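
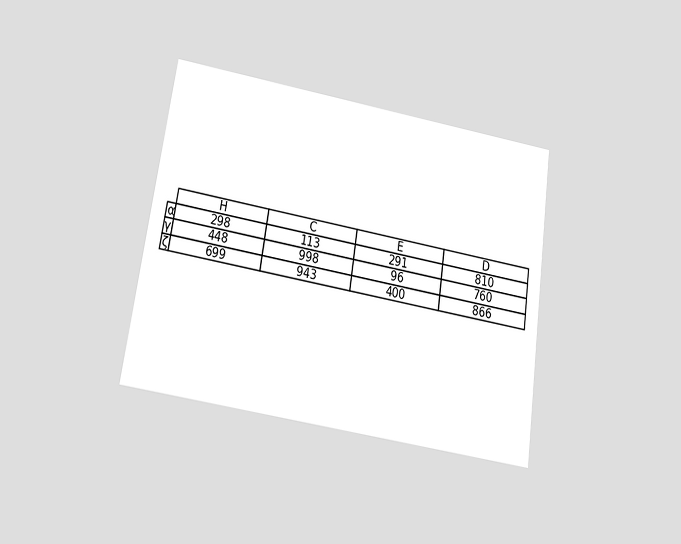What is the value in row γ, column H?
The chart is tilted about 8° clockwise and viewed slightly from below. The (γ, H) cell reads 448.

448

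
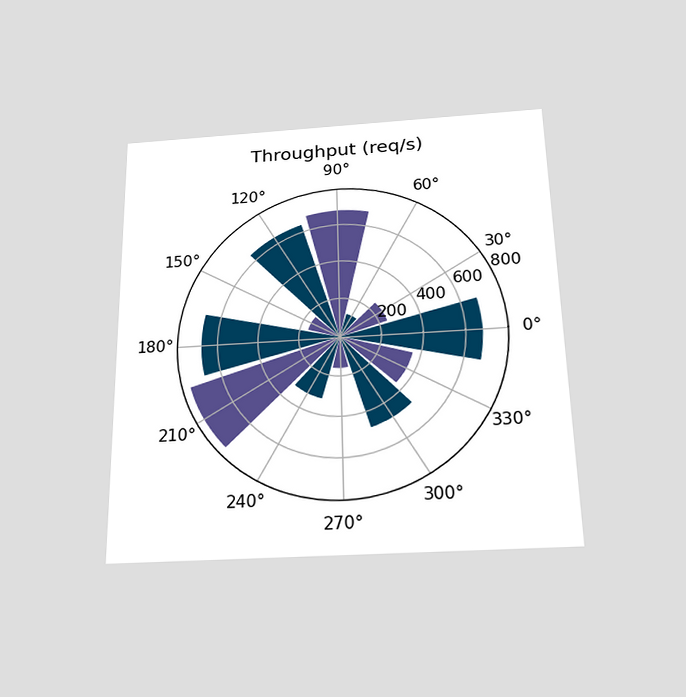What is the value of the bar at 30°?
The chart is viewed slightly from below. The bar at 30° reaches 240req/s on the radial axis.

240req/s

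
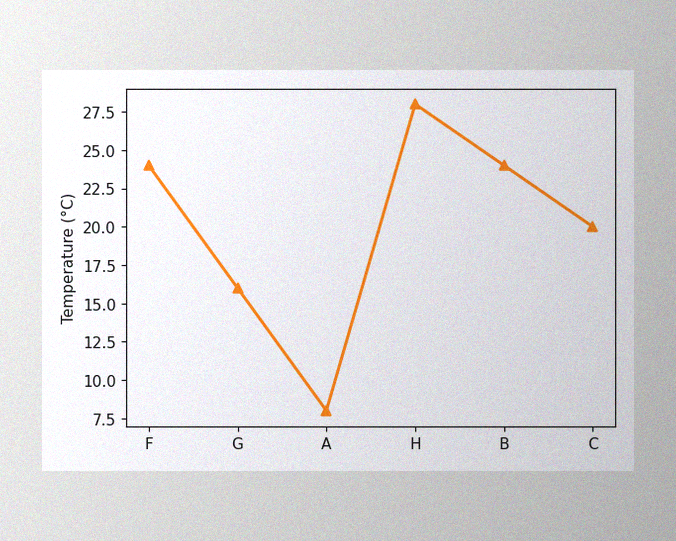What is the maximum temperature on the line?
The image has some photo noise and uneven lighting. The highest point is at H, and reading across to the y-axis gives 28°C.

28°C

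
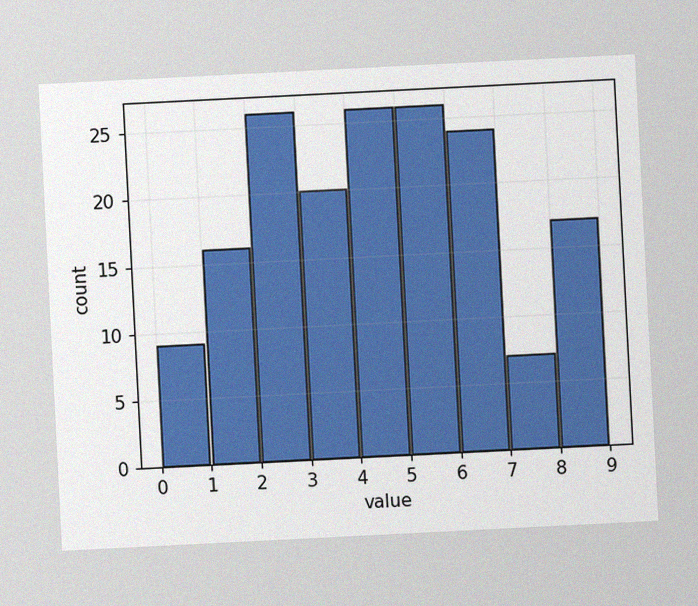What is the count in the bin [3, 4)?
20

The chart is tilted about 3° counter-clockwise, with some photo noise. The [3, 4) bin has height 20.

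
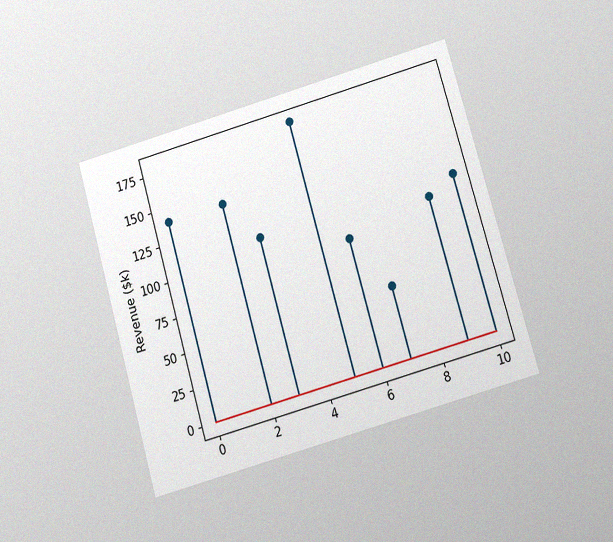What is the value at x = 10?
The chart is tilted about 16° counter-clockwise and viewed at a slight angle, with some photo noise. The stem at x=10 reaches $110k.

$110k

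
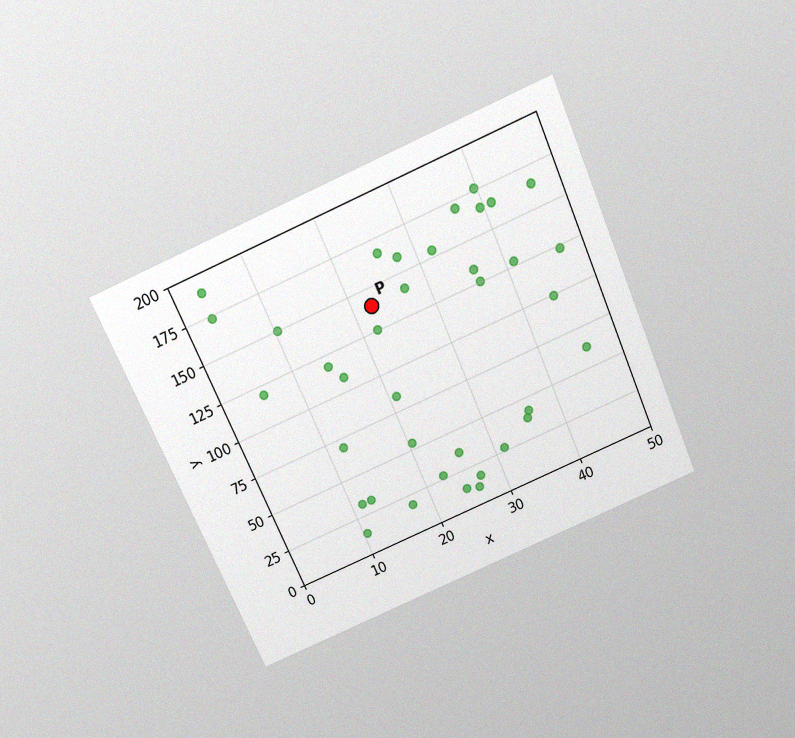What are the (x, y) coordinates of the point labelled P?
The chart is tilted about 24° counter-clockwise and viewed slightly from above, with some photo noise. Following the gridlines from P to each axis, P sits at (22.5, 140).

(22.5, 140)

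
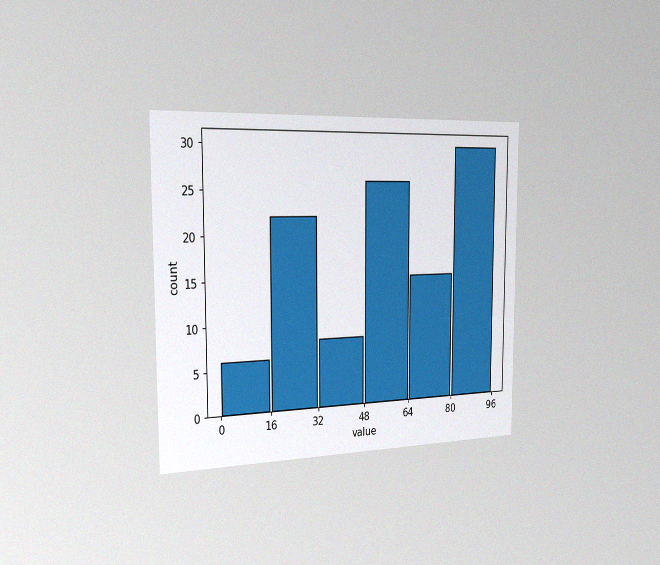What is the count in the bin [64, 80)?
The chart is viewed slightly from the left, with some photo noise. The [64, 80) bin has height 15.

15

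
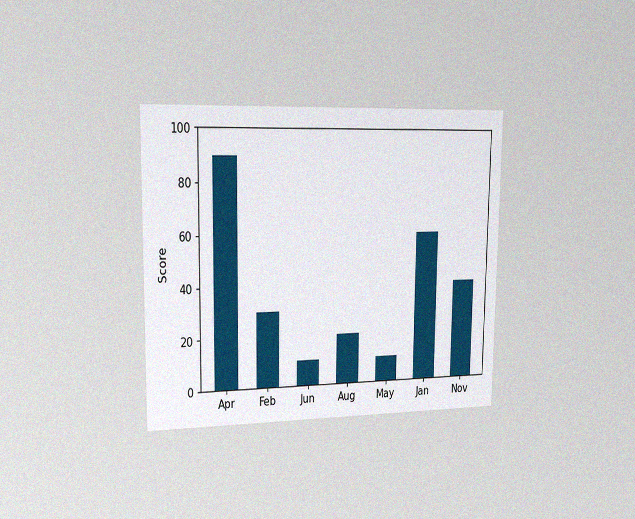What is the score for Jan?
60

The chart is viewed slightly from the left, with some photo noise. Reading along the chart's y-axis, the Jan bar reaches 60.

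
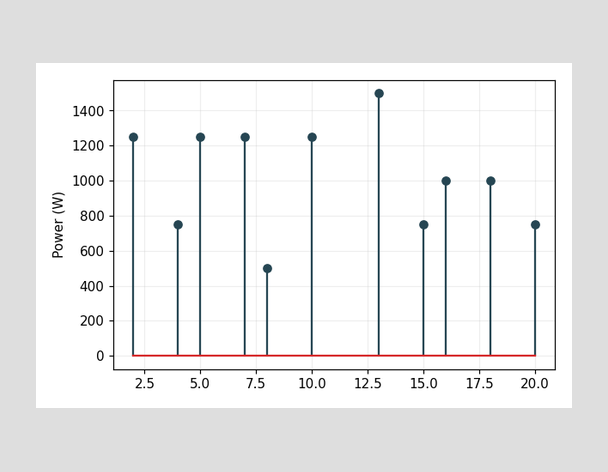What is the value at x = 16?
1000W

The stem at x=16 reaches 1000W.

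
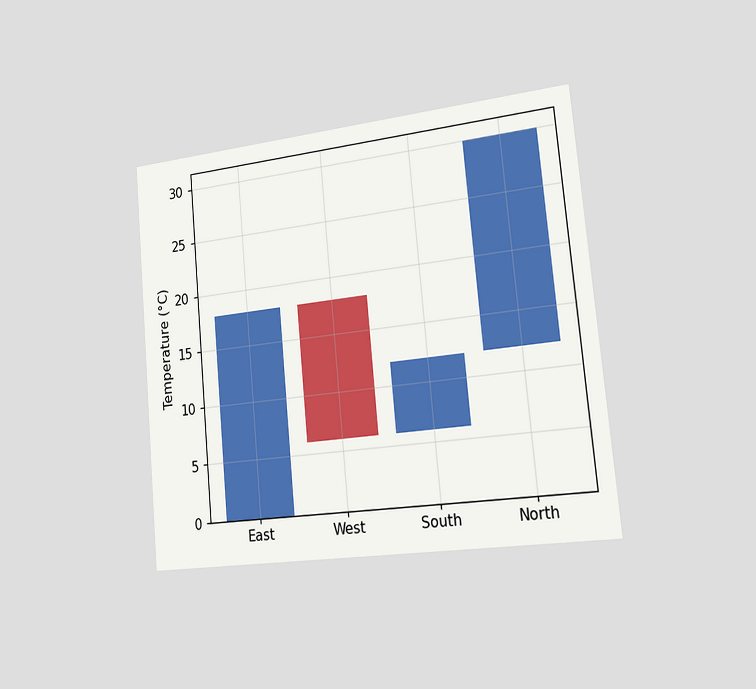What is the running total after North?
30°C

The chart is tilted about 5° counter-clockwise and viewed slightly from the right. After North the running total reaches 30°C.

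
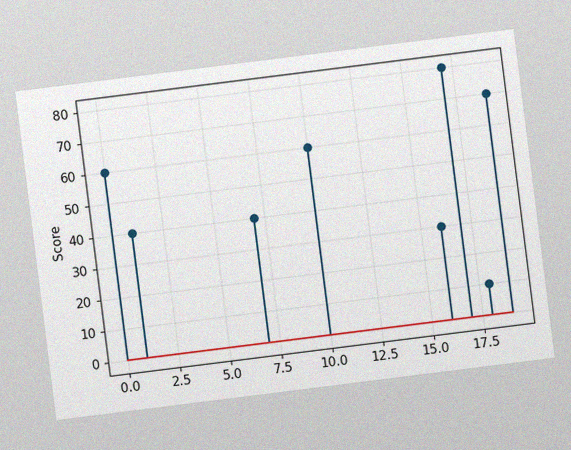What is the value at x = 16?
The chart is tilted about 7° counter-clockwise, with some photo noise. The stem at x=16 reaches 30.

30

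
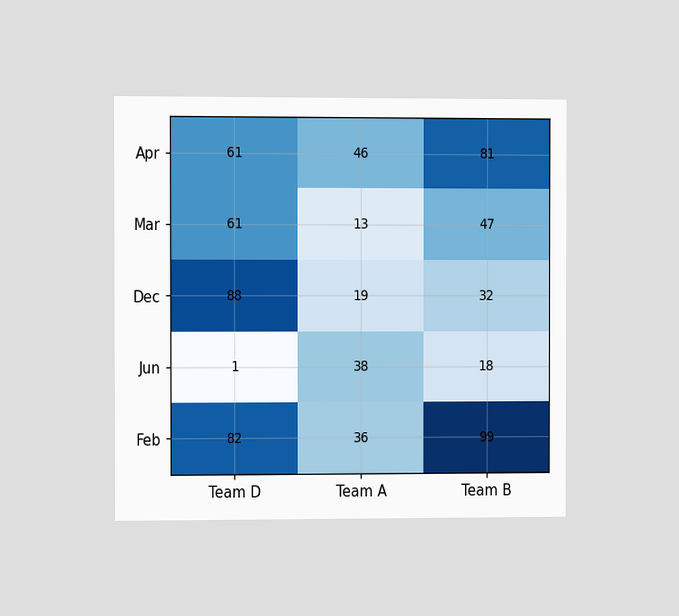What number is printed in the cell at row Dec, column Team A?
The chart is viewed at a slight angle. The (Dec, Team A) cell reads 19.

19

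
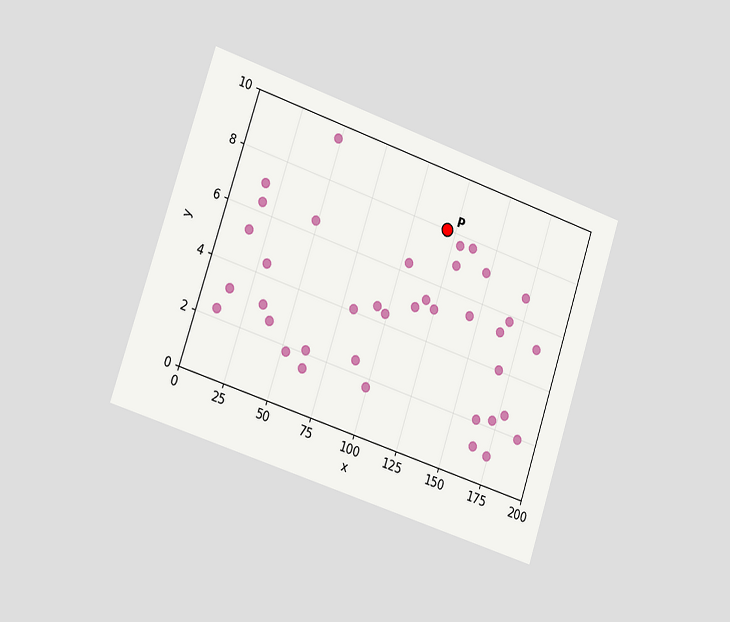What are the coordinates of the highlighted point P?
(120, 8)

The chart is tilted about 18° clockwise and viewed slightly from the left. Following the gridlines from P to each axis, P sits at (120, 8).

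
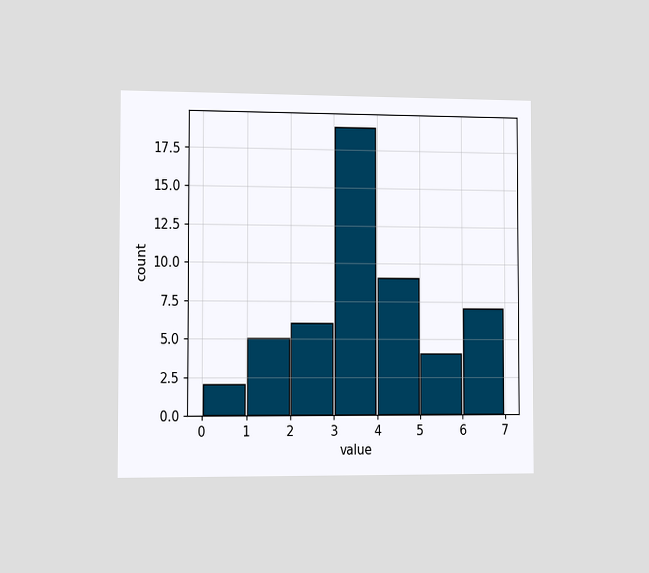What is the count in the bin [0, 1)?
2

The chart is viewed slightly from the left. The [0, 1) bin has height 2.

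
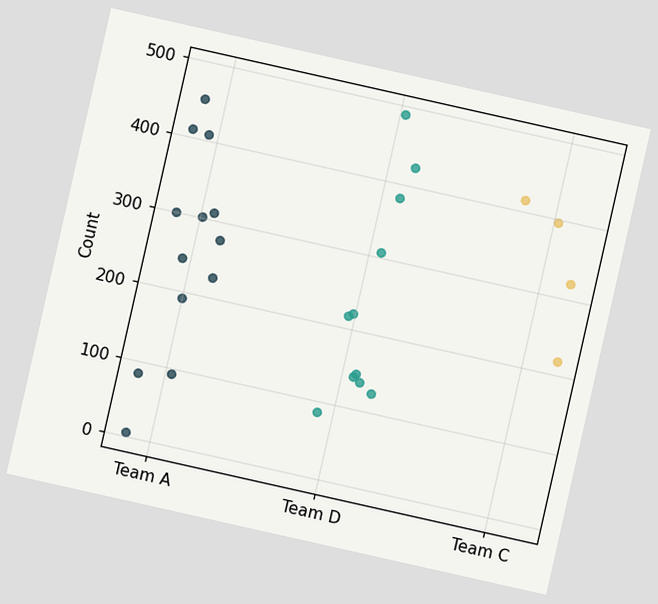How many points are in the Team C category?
The chart is tilted about 13° clockwise. Counting the markers in the Team C column gives 4.

4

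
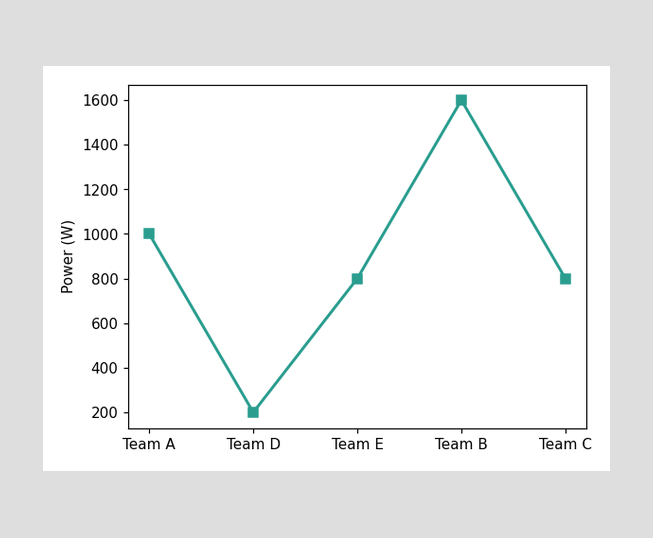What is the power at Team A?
At Team A, the line is at 1000W.

1000W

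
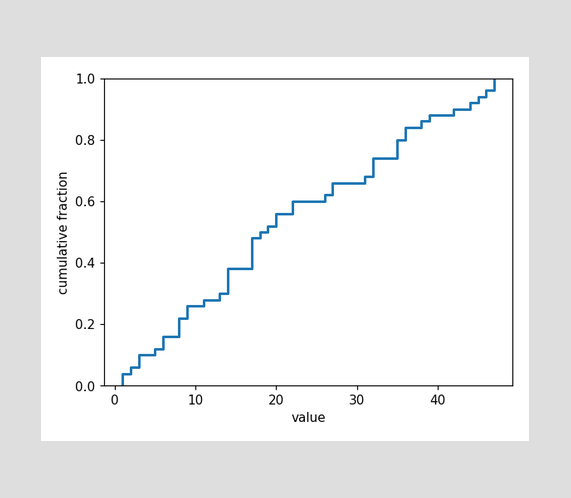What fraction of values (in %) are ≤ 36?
84%

At x=36 the ECDF step is at 84%.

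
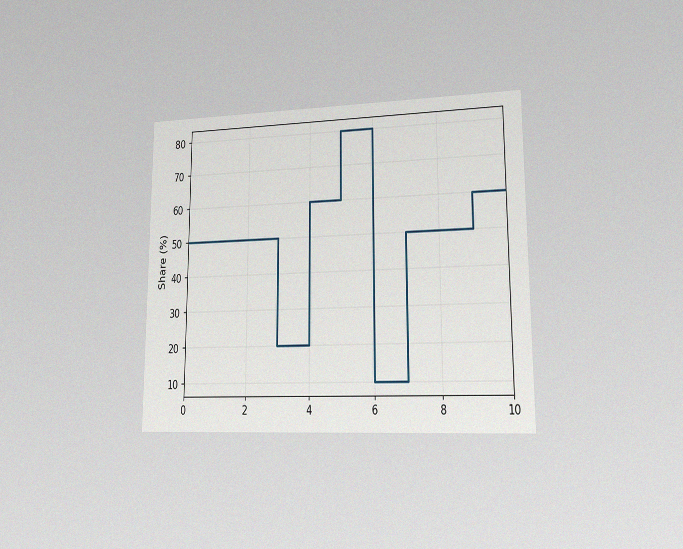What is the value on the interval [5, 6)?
The chart is viewed at a slight angle, with some photo noise. On [5, 6) the step sits at 80%.

80%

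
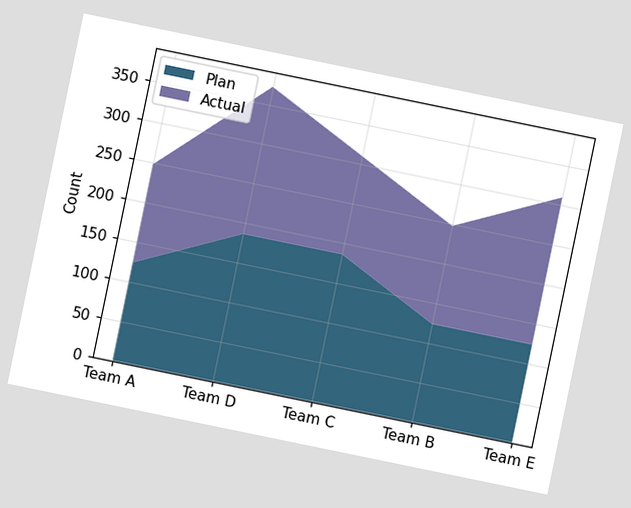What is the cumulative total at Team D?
372

The chart is tilted about 12° clockwise. The stacked total at Team D reaches 372.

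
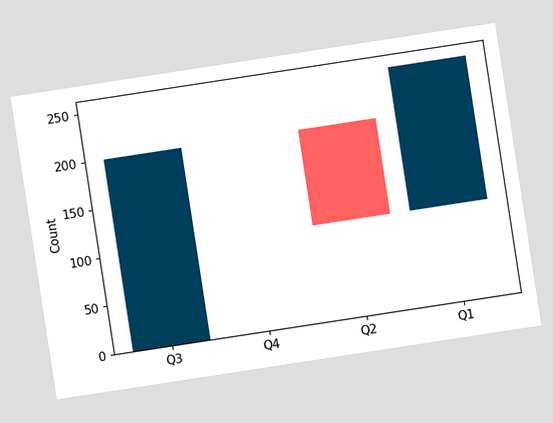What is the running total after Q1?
The chart is tilted about 9° counter-clockwise. After Q1 the running total reaches 250.

250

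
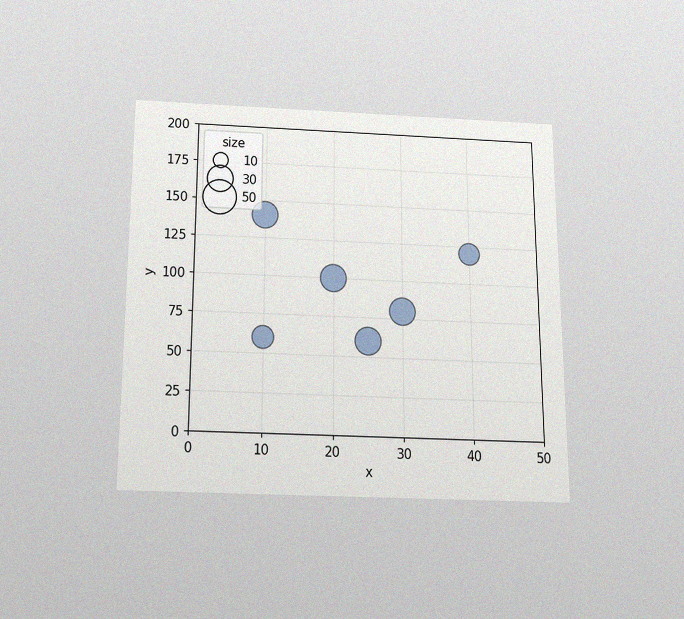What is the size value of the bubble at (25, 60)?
The chart is viewed slightly from below, with some photo noise. Matching the bubble at (25, 60) against the size legend gives 30.

30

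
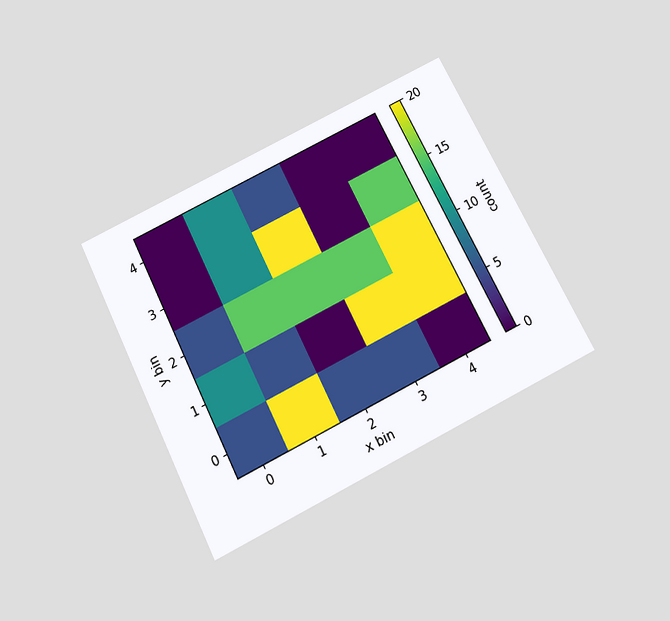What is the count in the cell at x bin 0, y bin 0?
5

The chart is tilted about 27° counter-clockwise and viewed slightly from below. Matching the cell (0, 0) against the colorbar gives 5.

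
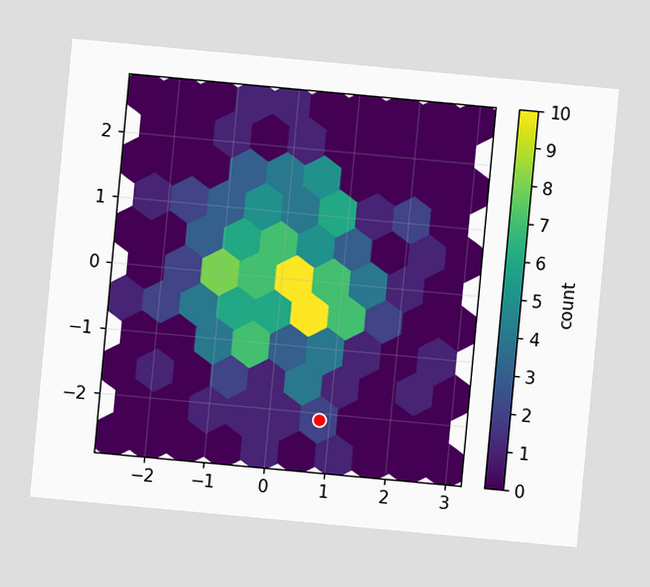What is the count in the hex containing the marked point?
2

The chart is tilted about 5° clockwise. The marked hex reads 2 on the colorbar.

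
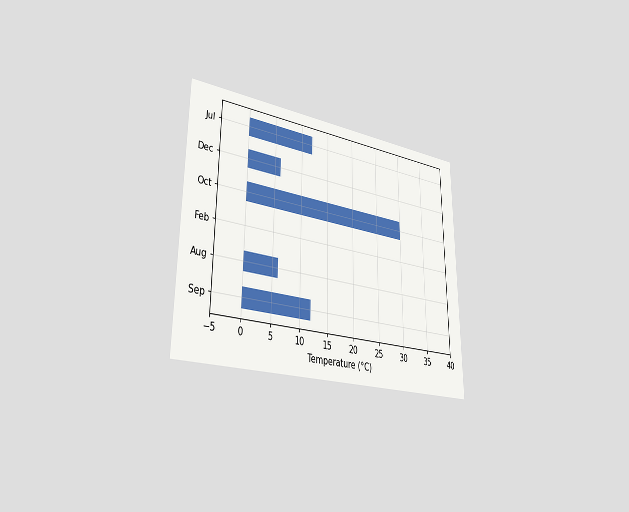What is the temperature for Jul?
12°C

The chart is viewed slightly from the left. Reading along the chart's x-axis, the Jul bar reaches 12°C.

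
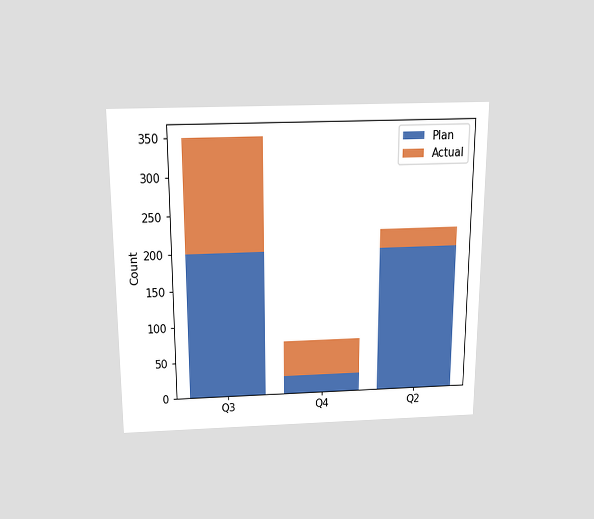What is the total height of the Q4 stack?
The chart is viewed slightly from above. The Q4 stack's top reaches 75 on the y-axis.

75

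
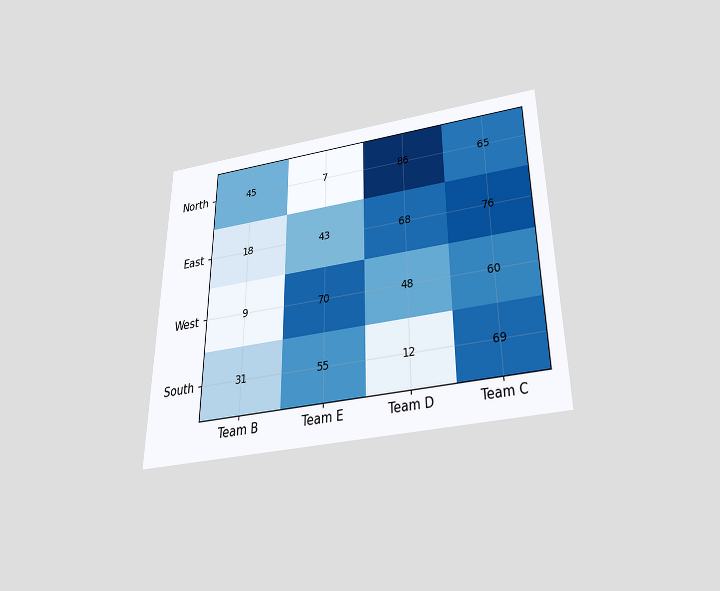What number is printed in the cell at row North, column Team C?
The chart is viewed slightly from below. The (North, Team C) cell reads 65.

65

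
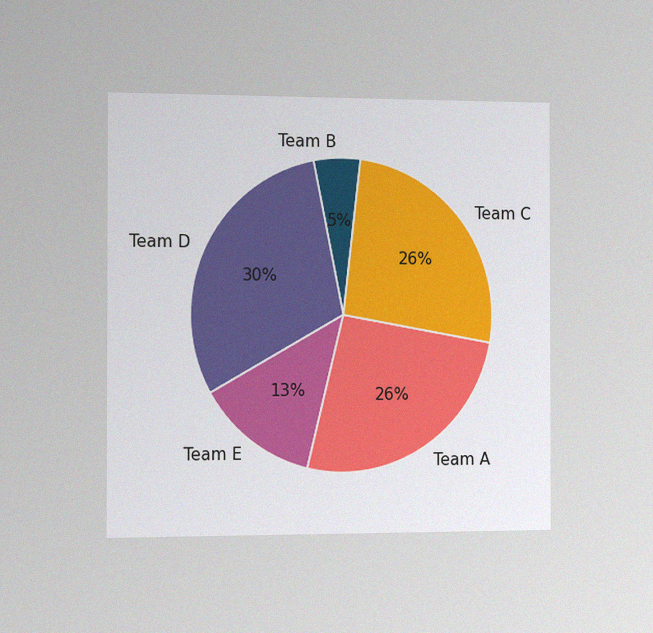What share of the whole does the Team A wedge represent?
The chart is viewed slightly from the left, with some photo noise. The Team A slice takes up 26% of the pie.

26%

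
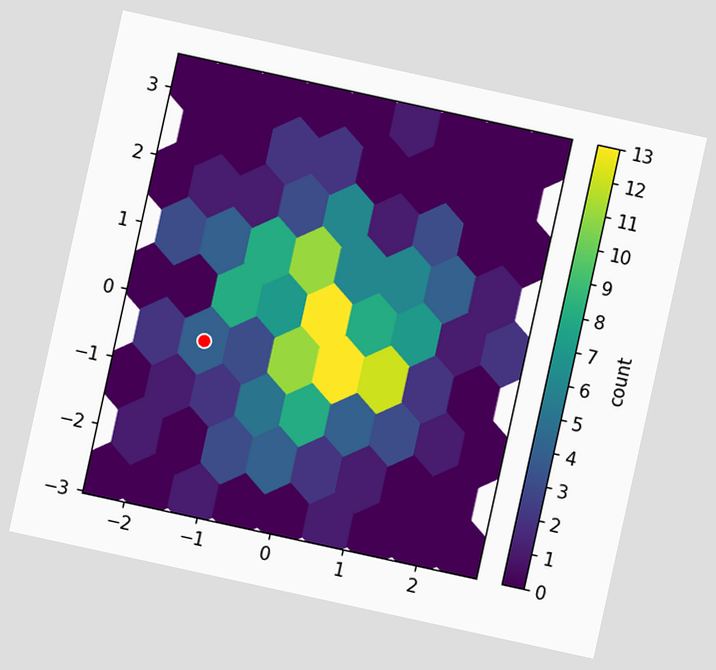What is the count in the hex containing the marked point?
The chart is tilted about 12° clockwise. The marked hex reads 4 on the colorbar.

4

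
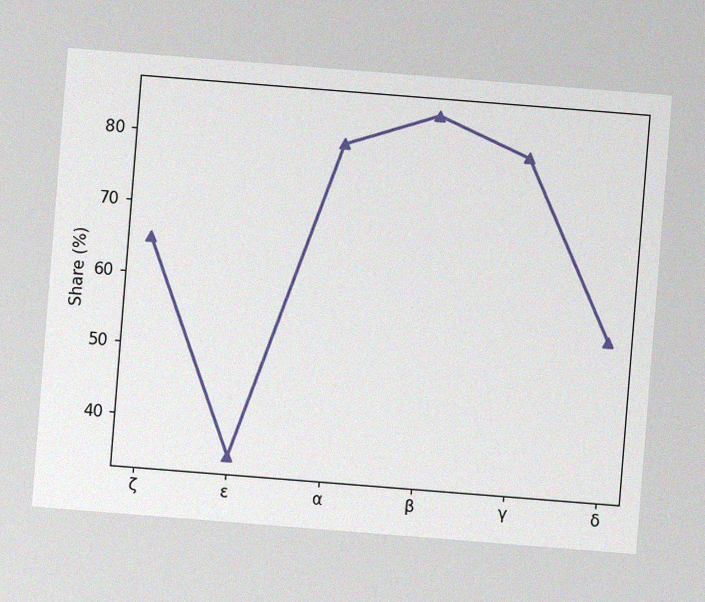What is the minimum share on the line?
The chart is tilted about 5° clockwise, with some photo noise. The lowest point is at ε, and reading across to the y-axis gives 35%.

35%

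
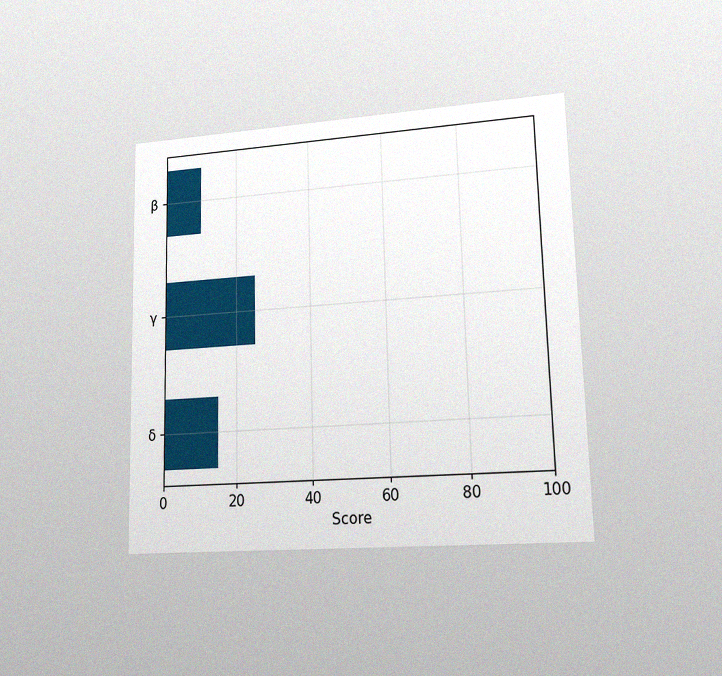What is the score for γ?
25

The chart is viewed at a slight angle, with some photo noise. Reading along the chart's x-axis, the γ bar reaches 25.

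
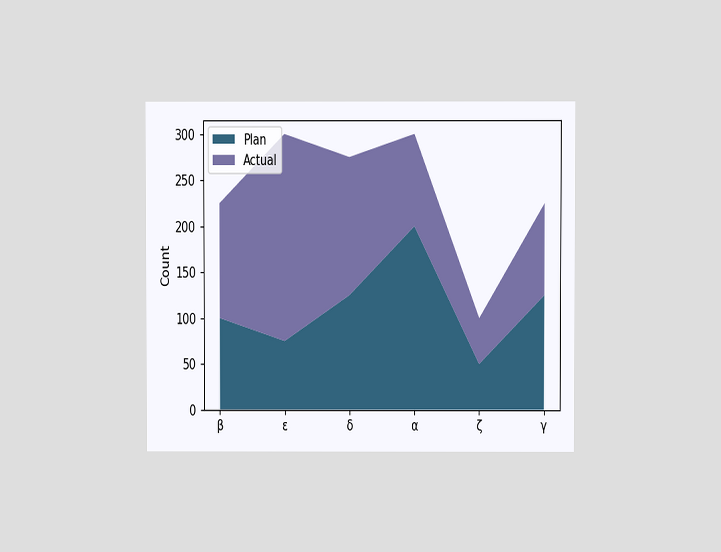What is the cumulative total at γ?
225

The chart is viewed at a slight angle. The stacked total at γ reaches 225.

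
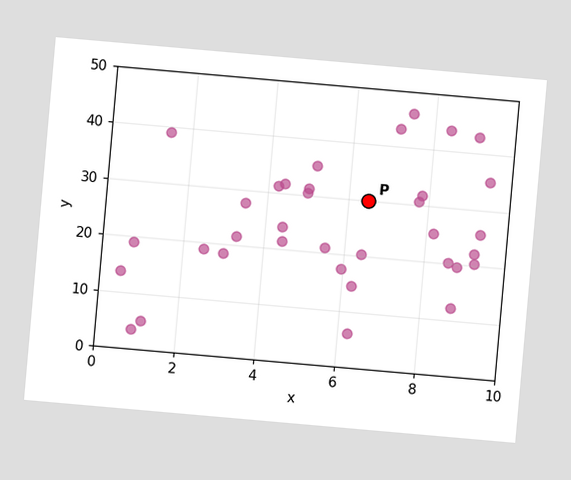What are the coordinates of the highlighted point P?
The chart is tilted about 5° clockwise. Following the gridlines from P to each axis, P sits at (6.5, 30).

(6.5, 30)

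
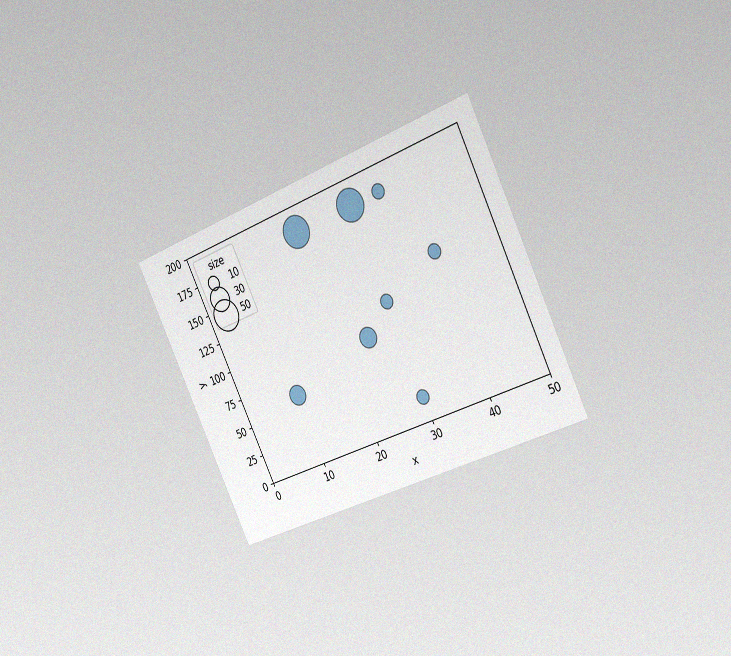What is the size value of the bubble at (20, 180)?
50

The chart is tilted about 26° counter-clockwise and viewed slightly from the right, with some photo noise. Matching the bubble at (20, 180) against the size legend gives 50.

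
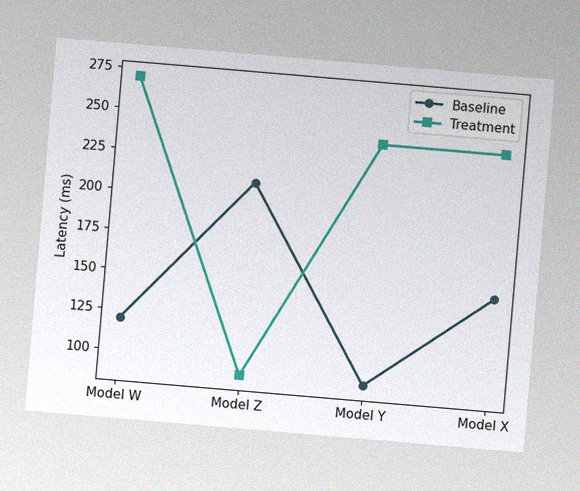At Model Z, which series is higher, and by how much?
The chart is tilted about 5° clockwise, with some photo noise. At Model Z, Baseline sits above the other line by 120ms.

Baseline, by 120ms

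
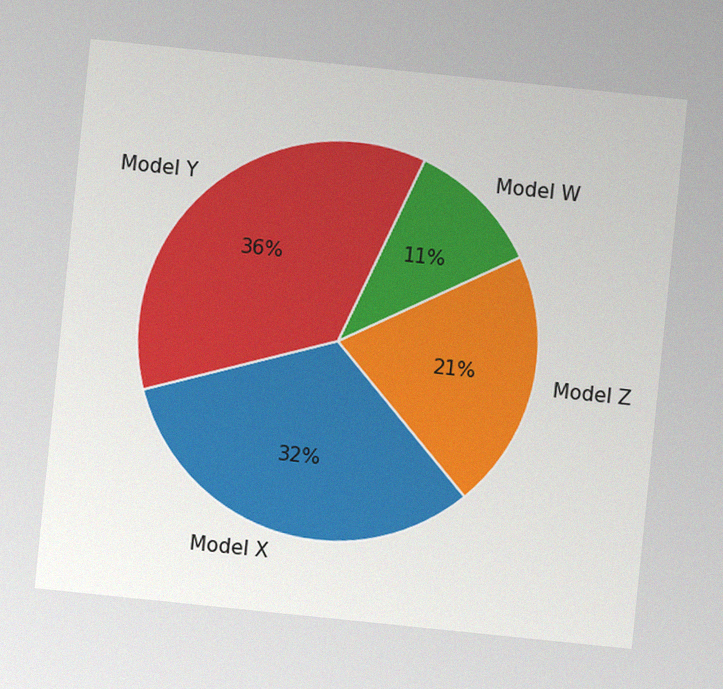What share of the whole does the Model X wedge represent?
32%

The chart is tilted about 6° clockwise, with some photo noise. The Model X slice takes up 32% of the pie.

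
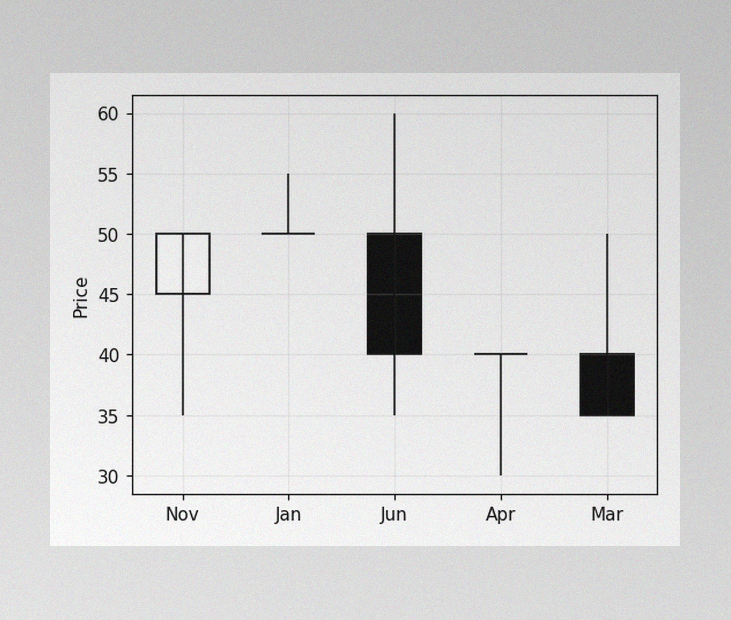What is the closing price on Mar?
35

The image has some photo noise and uneven lighting. The Mar candle closes at 35.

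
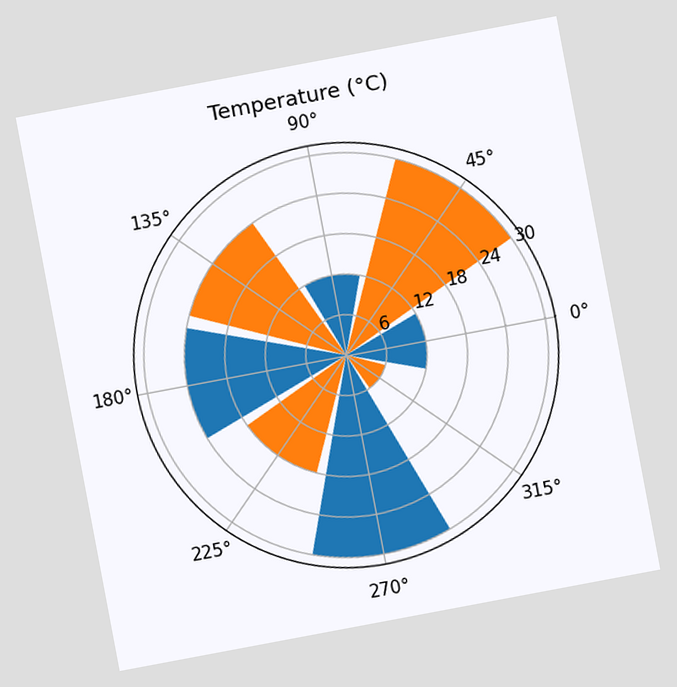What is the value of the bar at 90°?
The chart is tilted about 11° counter-clockwise. The bar at 90° reaches 12°C on the radial axis.

12°C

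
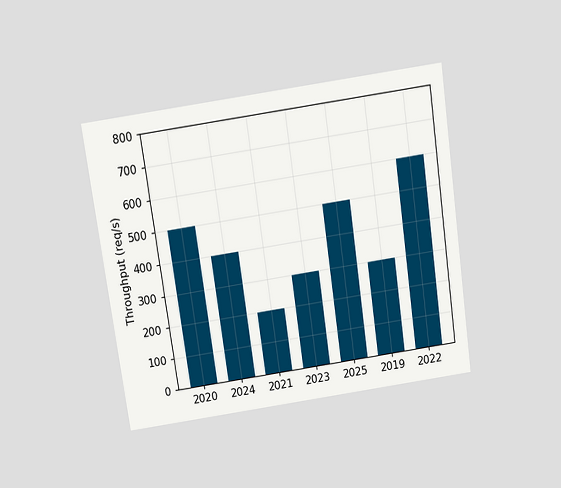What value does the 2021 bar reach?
200req/s

The chart is tilted about 8° counter-clockwise and viewed slightly from above. Reading along the chart's y-axis, the 2021 bar reaches 200req/s.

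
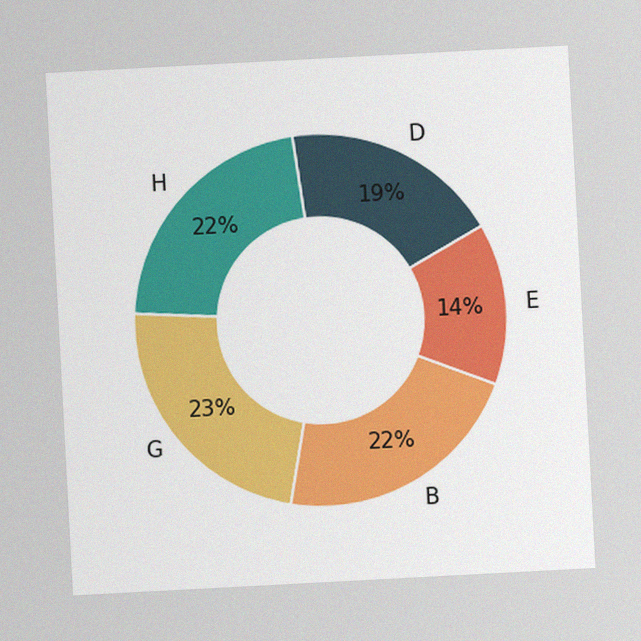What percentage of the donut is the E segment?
14%

The chart is tilted about 3° counter-clockwise, with some photo noise. The E segment takes up 14% of the ring.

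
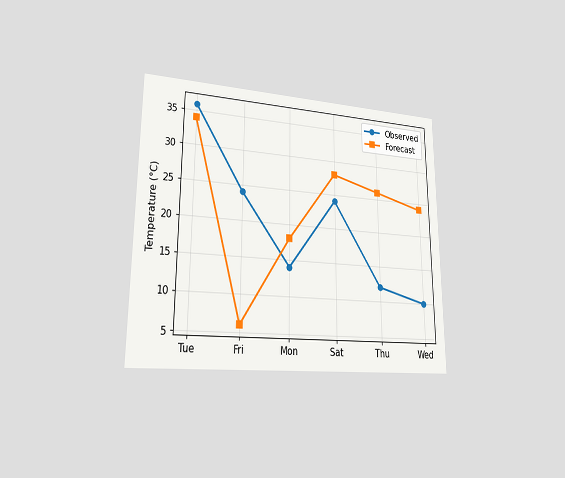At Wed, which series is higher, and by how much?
The chart is viewed at a slight angle. At Wed, Forecast sits above the other line by 14°C.

Forecast, by 14°C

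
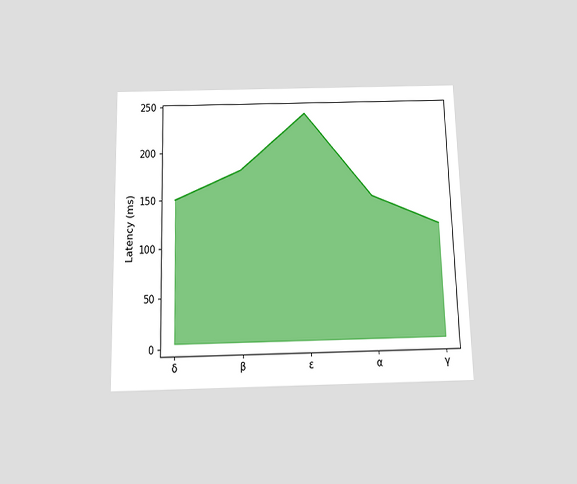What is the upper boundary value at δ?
150ms

The chart is viewed slightly from below. At δ the upper boundary is at 150ms.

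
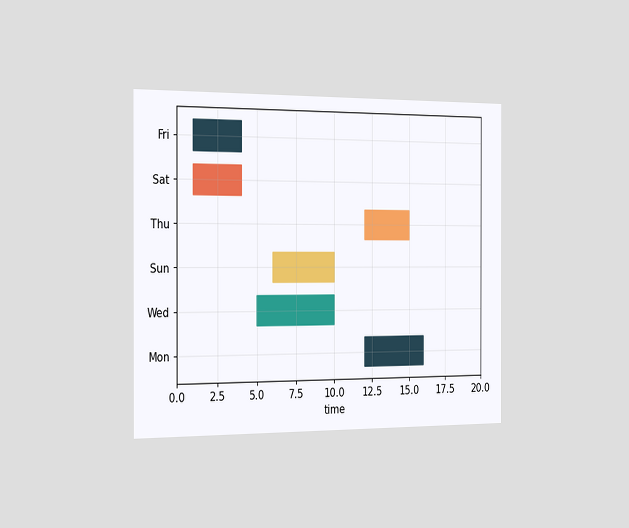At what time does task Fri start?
The chart is viewed slightly from the left. The Fri bar begins at t=1.

1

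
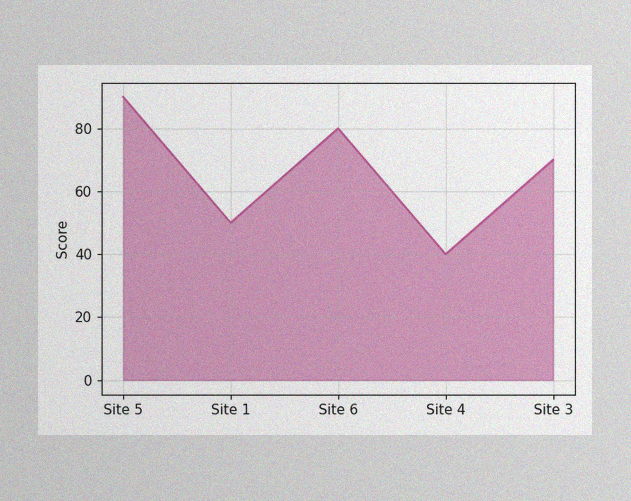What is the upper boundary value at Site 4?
40

The image has some photo noise and uneven lighting. At Site 4 the upper boundary is at 40.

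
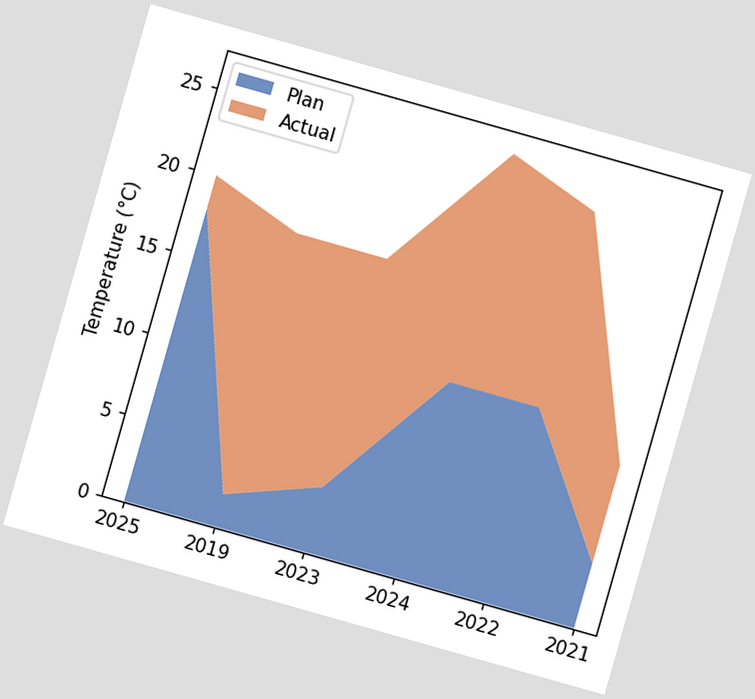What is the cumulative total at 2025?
20°C

The chart is tilted about 16° clockwise. The stacked total at 2025 reaches 20°C.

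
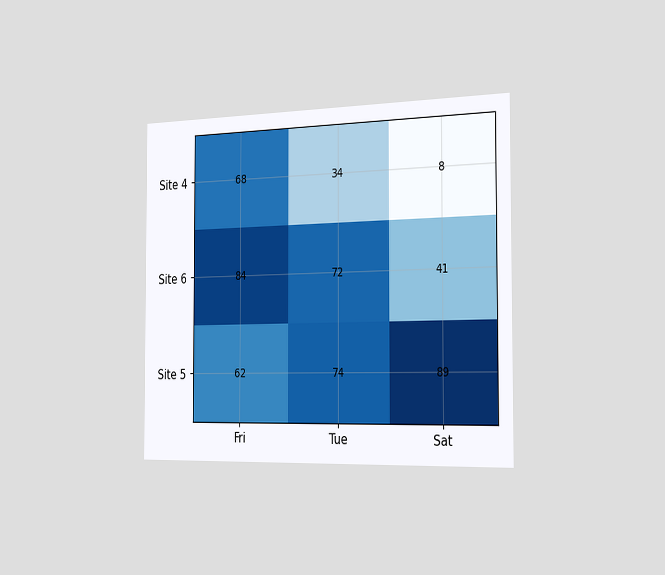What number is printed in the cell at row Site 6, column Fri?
84

The chart is viewed slightly from the right. The (Site 6, Fri) cell reads 84.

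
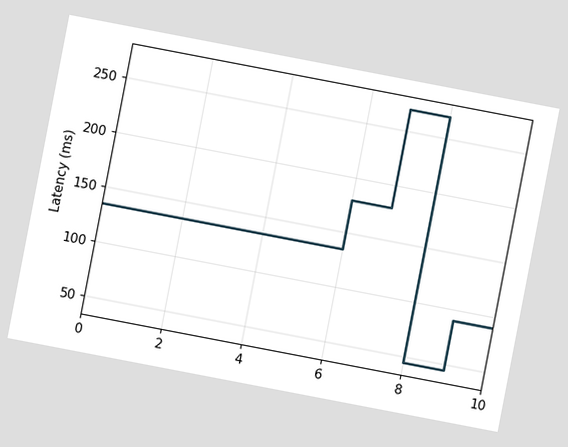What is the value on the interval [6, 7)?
The chart is tilted about 11° clockwise. On [6, 7) the step sits at 180ms.

180ms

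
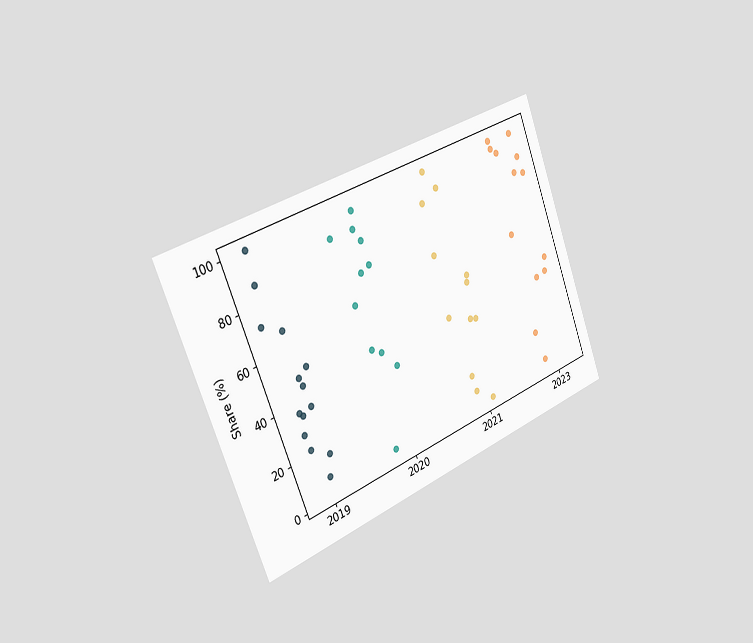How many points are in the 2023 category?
13

The chart is tilted about 21° counter-clockwise and viewed slightly from the left. Counting the markers in the 2023 column gives 13.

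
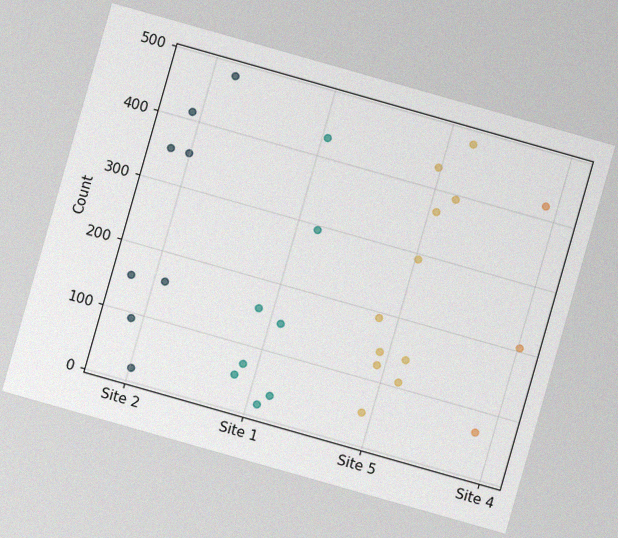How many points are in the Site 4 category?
The chart is tilted about 16° clockwise, with some photo noise. Counting the markers in the Site 4 column gives 3.

3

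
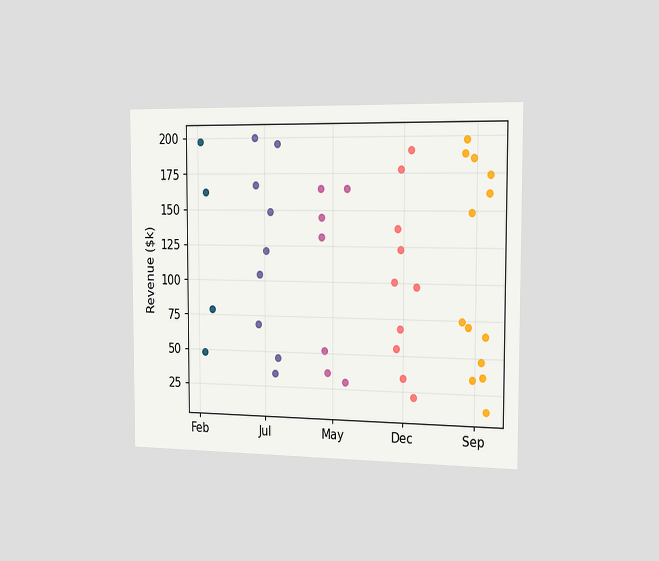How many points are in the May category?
7

The chart is viewed slightly from the right. Counting the markers in the May column gives 7.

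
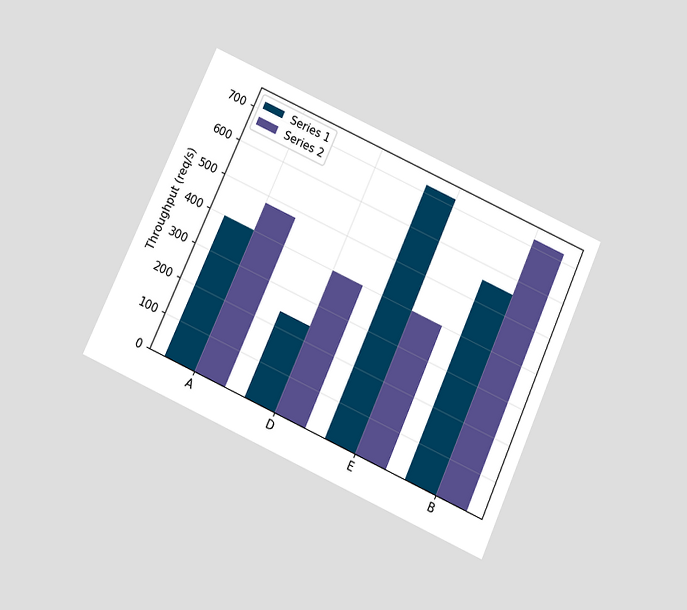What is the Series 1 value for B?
560req/s

The chart is tilted about 24° clockwise and viewed slightly from below. The Series 1 bar at B reaches 560req/s on the y-axis.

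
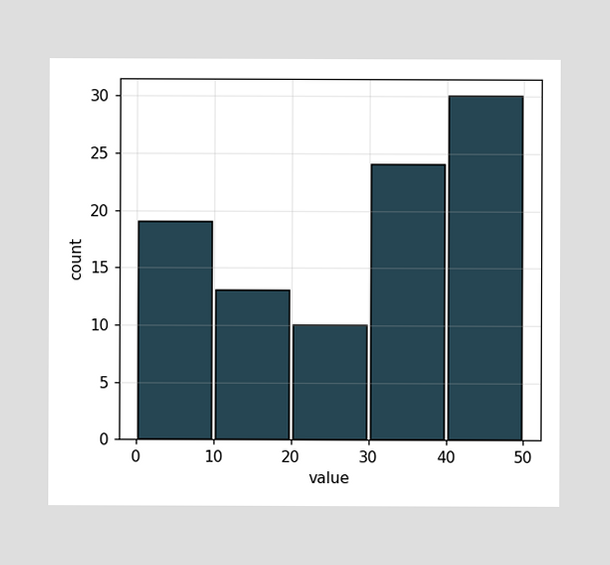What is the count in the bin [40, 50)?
30

The [40, 50) bin has height 30.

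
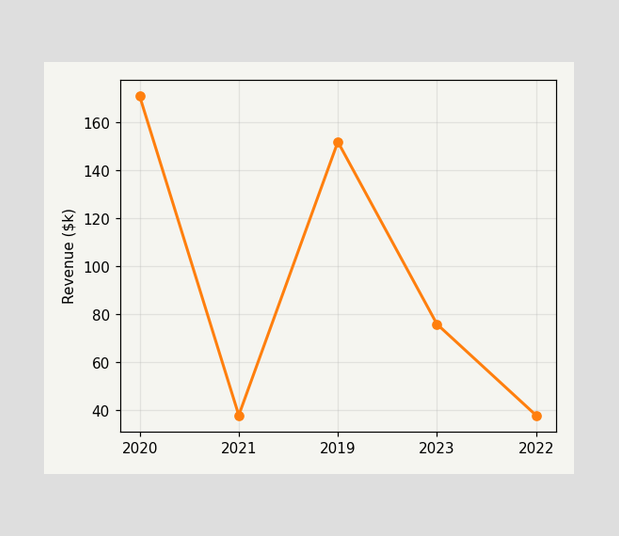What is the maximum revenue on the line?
The highest point is at 2020, and reading across to the y-axis gives $171k.

$171k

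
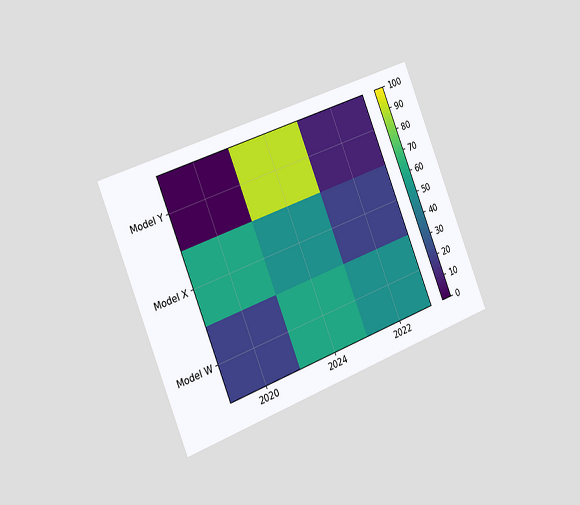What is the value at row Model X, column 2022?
The chart is tilted about 22° counter-clockwise and viewed slightly from the left. Matching cell (Model X, 2022) against the colorbar gives 20.

20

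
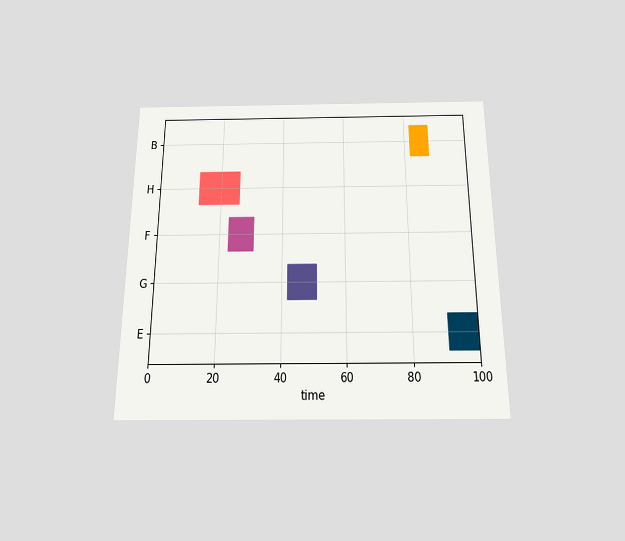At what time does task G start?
42

The chart is viewed slightly from below. The G bar begins at t=42.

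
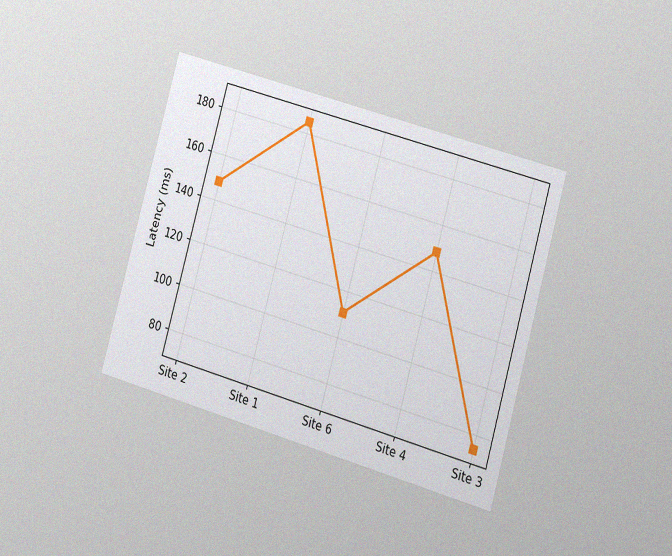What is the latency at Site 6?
The chart is tilted about 16° clockwise and viewed slightly from the right, with some photo noise. At Site 6, the line is at 111ms.

111ms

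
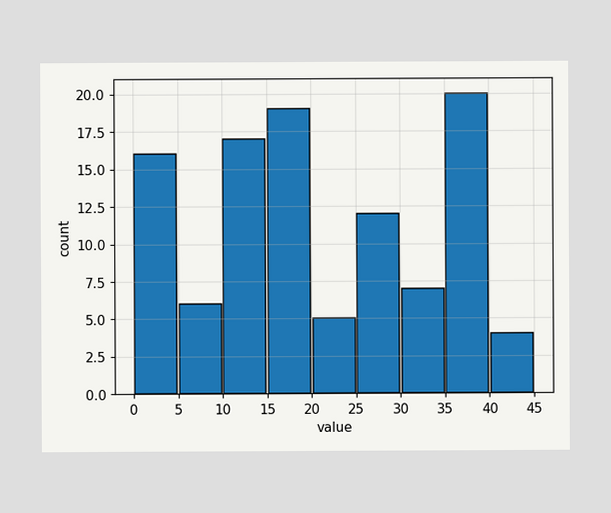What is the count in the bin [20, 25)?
5

The [20, 25) bin has height 5.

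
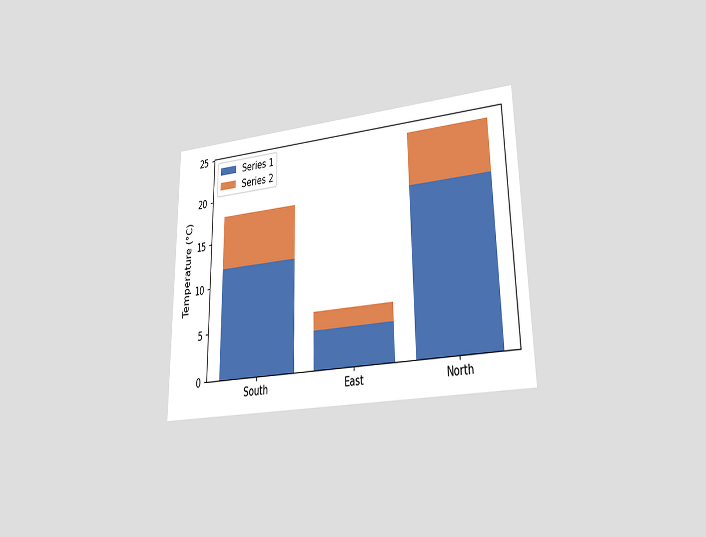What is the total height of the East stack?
6°C

The chart is viewed at a slight angle. The East stack's top reaches 6°C on the y-axis.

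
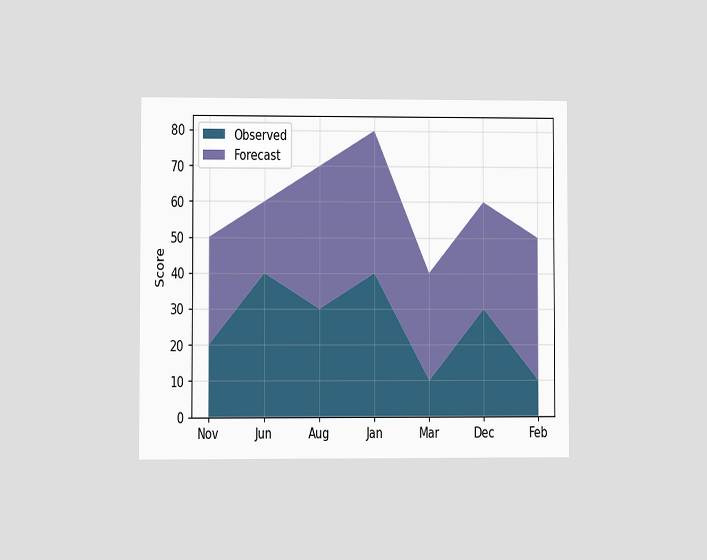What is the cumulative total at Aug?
The chart is viewed at a slight angle. The stacked total at Aug reaches 70.

70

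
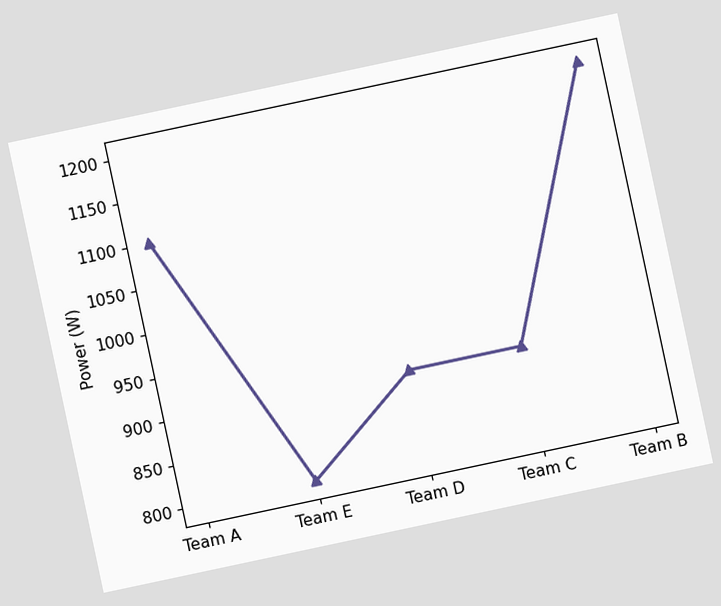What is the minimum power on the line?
800W

The chart is tilted about 12° counter-clockwise. The lowest point is at Team E, and reading across to the y-axis gives 800W.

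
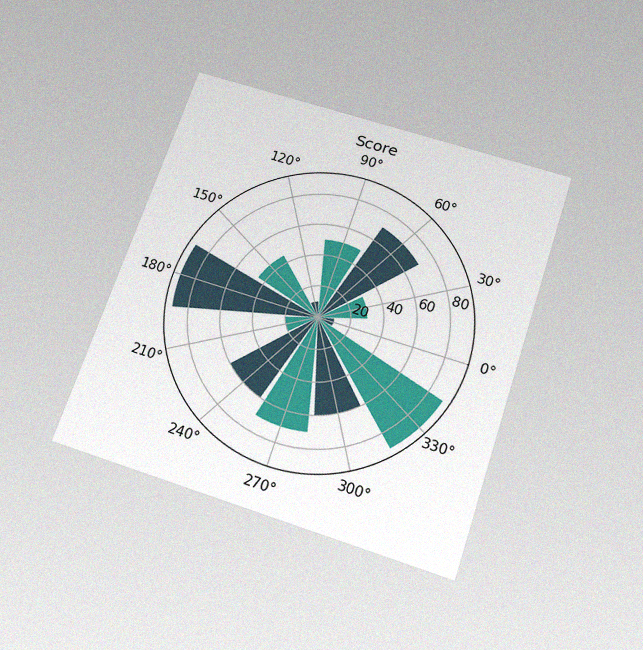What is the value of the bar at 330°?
The chart is tilted about 19° clockwise and viewed slightly from below, with some photo noise. The bar at 330° reaches 90 on the radial axis.

90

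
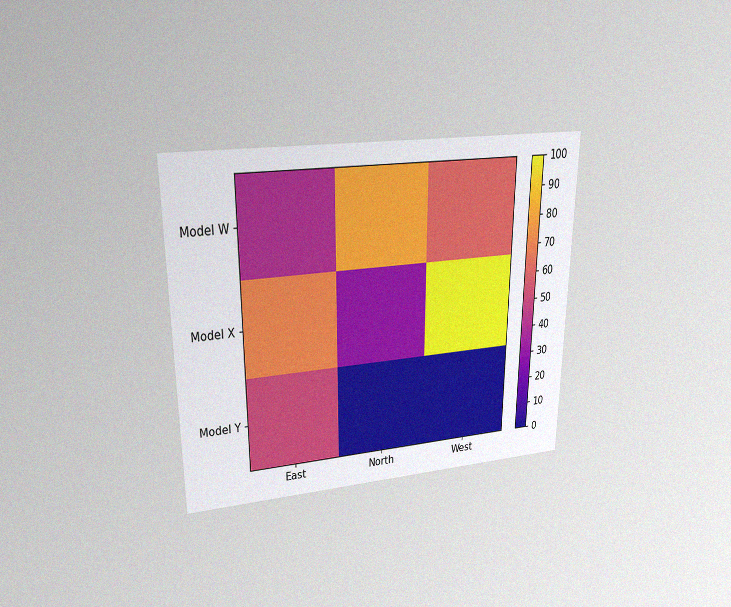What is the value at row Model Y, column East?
The chart is viewed slightly from above, with some photo noise. Matching cell (Model Y, East) against the colorbar gives 50.

50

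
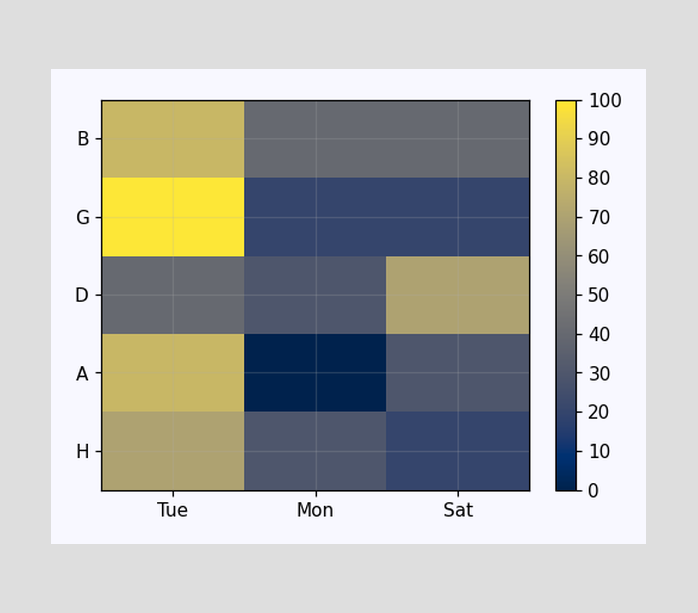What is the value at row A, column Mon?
Matching cell (A, Mon) against the colorbar gives 0.

0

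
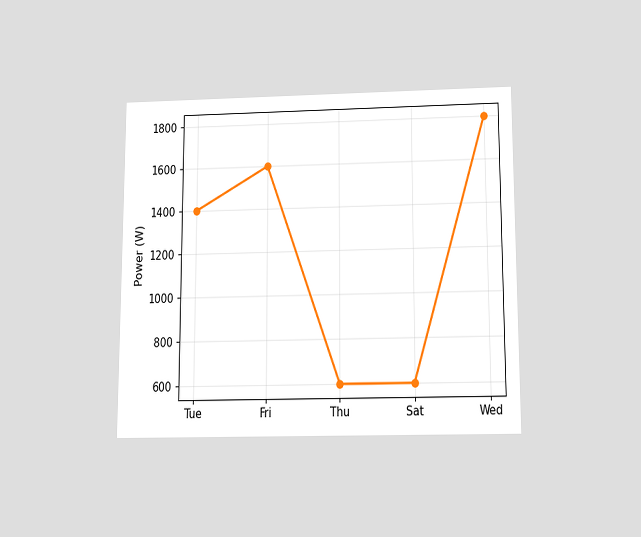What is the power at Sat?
The chart is viewed slightly from below. At Sat, the line is at 600W.

600W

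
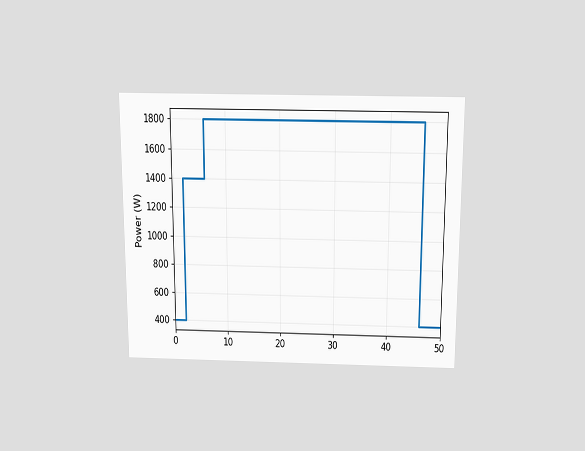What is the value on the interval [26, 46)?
1800W

The chart is viewed slightly from above. On [26, 46) the step sits at 1800W.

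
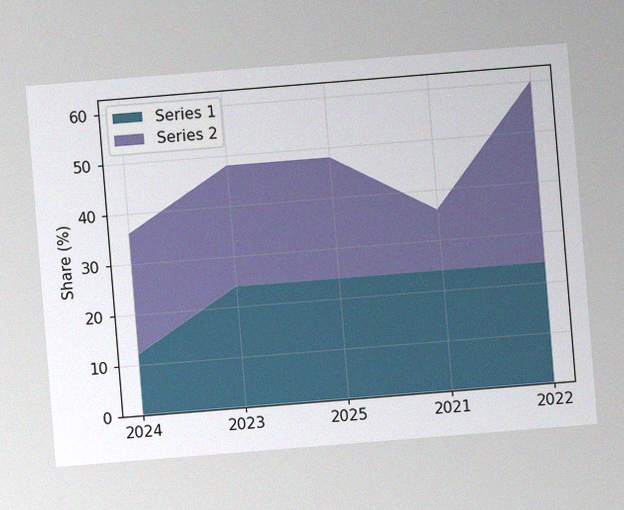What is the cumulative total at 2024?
36%

The chart is tilted about 5° counter-clockwise, with some photo noise. The stacked total at 2024 reaches 36%.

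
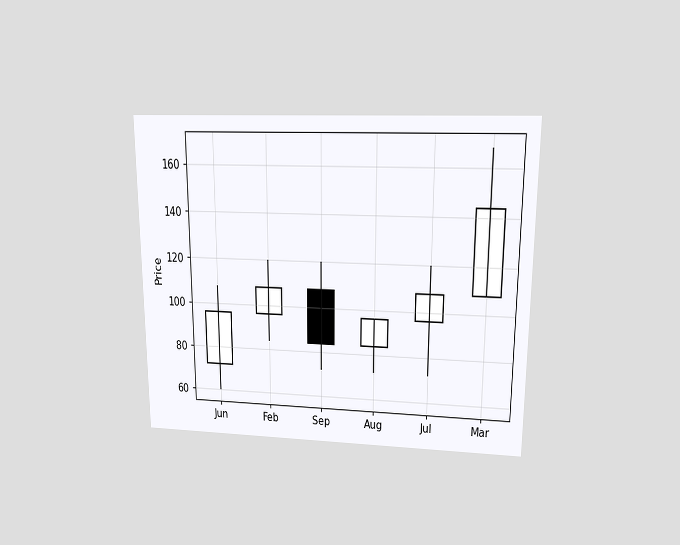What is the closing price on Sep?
84

The chart is viewed at a slight angle. The Sep candle closes at 84.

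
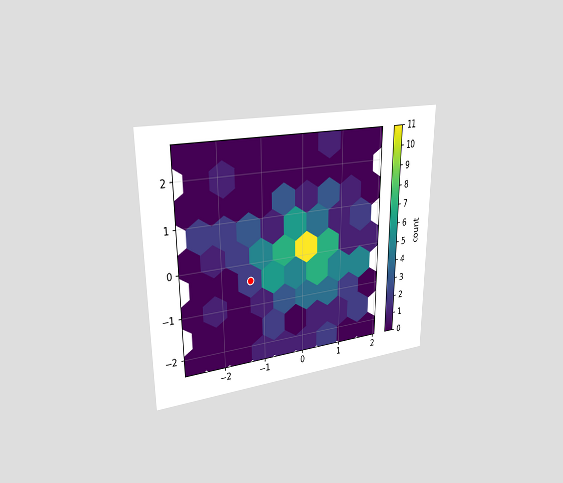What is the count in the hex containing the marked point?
The chart is viewed slightly from the left. The marked hex reads 2 on the colorbar.

2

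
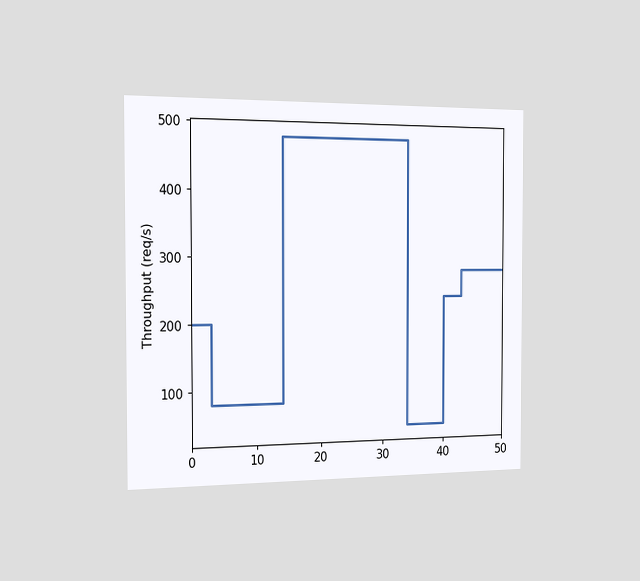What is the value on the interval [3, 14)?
80req/s

The chart is viewed slightly from the left. On [3, 14) the step sits at 80req/s.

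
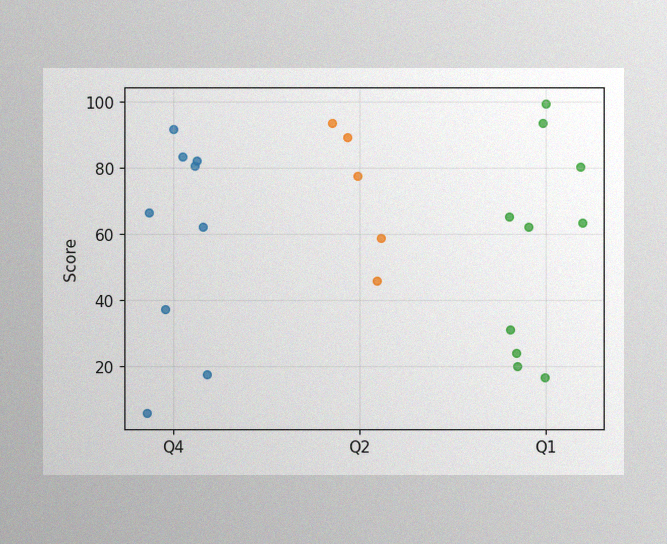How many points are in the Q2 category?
5

The image has some photo noise and uneven lighting. Counting the markers in the Q2 column gives 5.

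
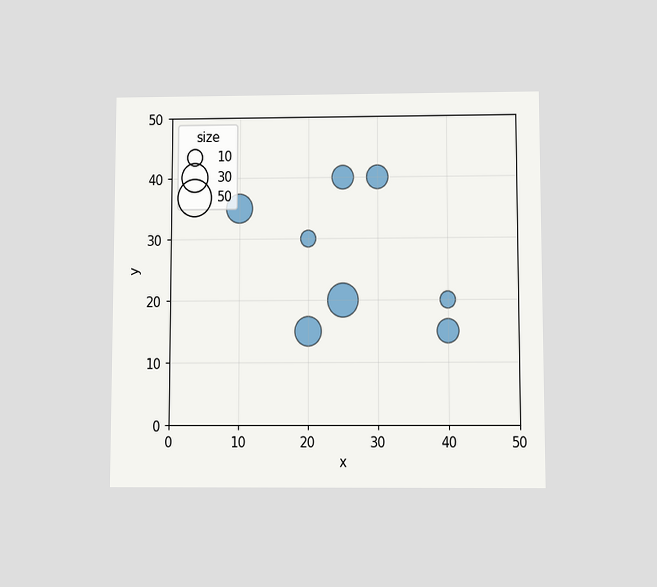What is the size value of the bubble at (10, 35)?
30

The chart is viewed slightly from below. Matching the bubble at (10, 35) against the size legend gives 30.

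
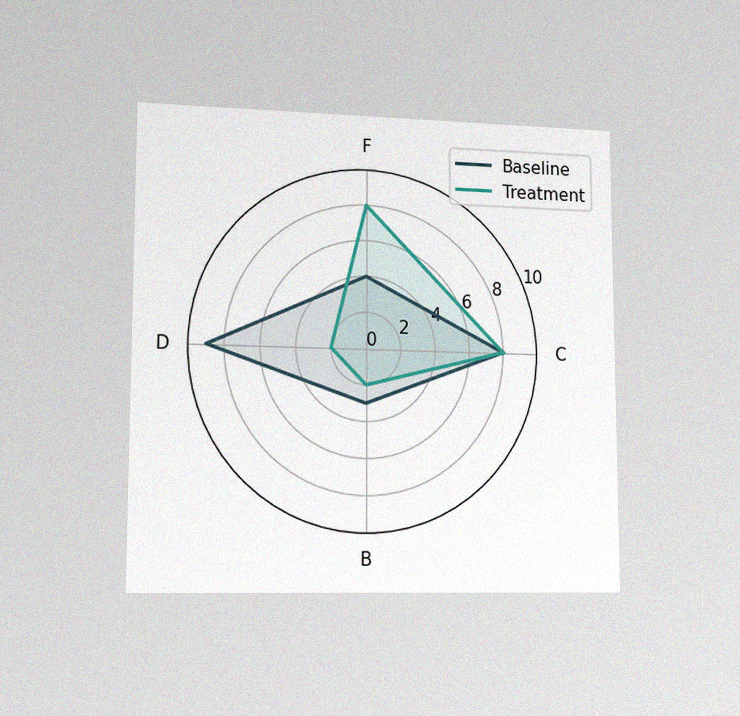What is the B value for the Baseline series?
3

The chart is viewed slightly from the left, with some photo noise. On the B axis, Baseline reaches 3.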